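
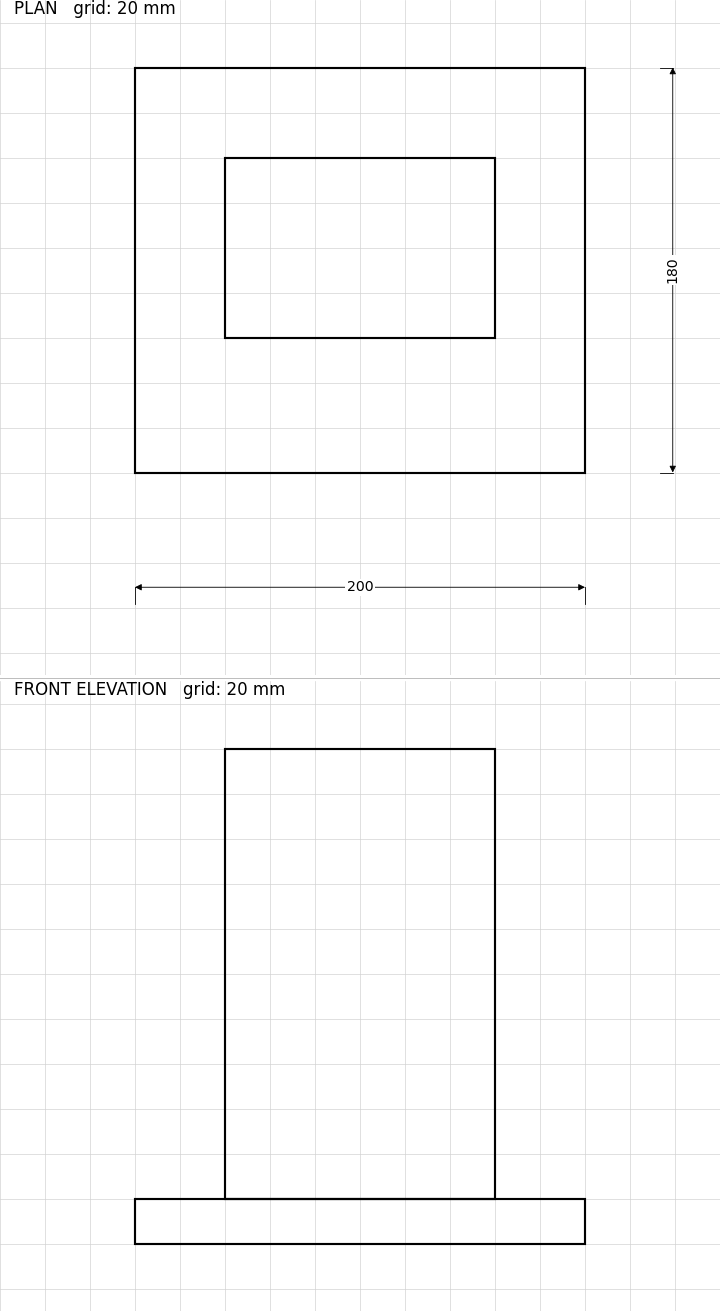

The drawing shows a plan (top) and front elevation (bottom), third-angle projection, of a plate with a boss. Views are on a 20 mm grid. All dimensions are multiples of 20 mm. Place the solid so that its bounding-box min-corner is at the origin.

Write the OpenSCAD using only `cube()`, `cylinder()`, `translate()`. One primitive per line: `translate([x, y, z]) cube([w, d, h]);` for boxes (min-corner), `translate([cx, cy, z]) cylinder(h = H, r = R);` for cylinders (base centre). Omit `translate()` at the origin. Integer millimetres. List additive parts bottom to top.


cube([200, 180, 20]);
translate([40, 60, 20]) cube([120, 80, 200]);


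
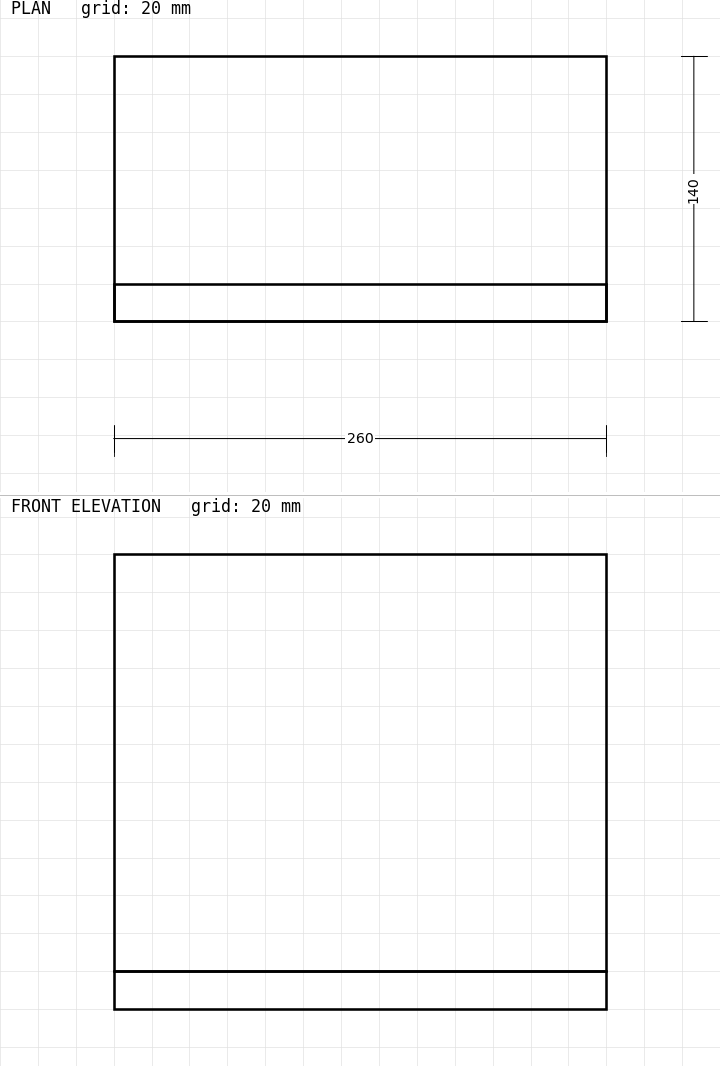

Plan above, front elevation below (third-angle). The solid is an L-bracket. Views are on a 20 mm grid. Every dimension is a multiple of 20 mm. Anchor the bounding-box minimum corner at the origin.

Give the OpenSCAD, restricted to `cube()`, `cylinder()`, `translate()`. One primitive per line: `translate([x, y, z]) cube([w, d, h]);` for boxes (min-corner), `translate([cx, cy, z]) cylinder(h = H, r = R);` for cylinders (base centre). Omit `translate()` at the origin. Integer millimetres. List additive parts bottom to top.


cube([260, 140, 20]);
translate([0, 0, 20]) cube([260, 20, 220]);


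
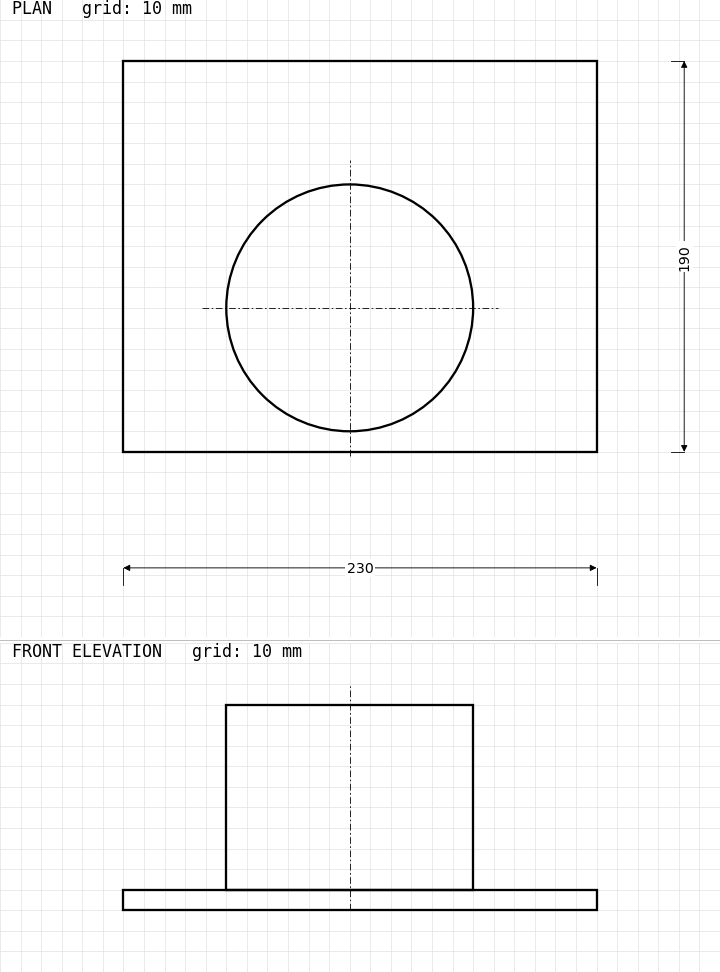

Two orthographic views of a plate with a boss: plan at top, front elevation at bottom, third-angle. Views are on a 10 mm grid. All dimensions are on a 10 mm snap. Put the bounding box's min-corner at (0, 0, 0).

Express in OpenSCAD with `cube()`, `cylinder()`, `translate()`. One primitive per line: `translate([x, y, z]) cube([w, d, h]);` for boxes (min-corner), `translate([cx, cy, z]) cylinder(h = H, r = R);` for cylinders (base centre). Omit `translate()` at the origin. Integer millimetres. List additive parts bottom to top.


cube([230, 190, 10]);
translate([110, 70, 10]) cylinder(h = 90, r = 60);


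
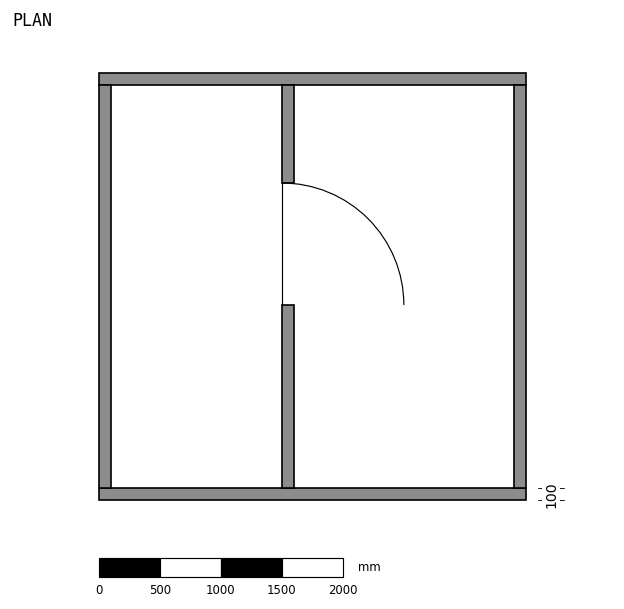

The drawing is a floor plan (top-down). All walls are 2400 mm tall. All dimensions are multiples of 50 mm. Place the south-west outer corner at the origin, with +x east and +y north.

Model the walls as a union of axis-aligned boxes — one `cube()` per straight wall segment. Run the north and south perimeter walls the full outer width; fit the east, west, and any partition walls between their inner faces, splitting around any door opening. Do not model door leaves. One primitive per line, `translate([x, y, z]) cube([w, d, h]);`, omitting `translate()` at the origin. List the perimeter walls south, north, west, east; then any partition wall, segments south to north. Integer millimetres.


cube([3500, 100, 2400]);
translate([0, 3400, 0]) cube([3500, 100, 2400]);
translate([0, 100, 0]) cube([100, 3300, 2400]);
translate([3400, 100, 0]) cube([100, 3300, 2400]);
translate([1500, 100, 0]) cube([100, 1500, 2400]);
translate([1500, 2600, 0]) cube([100, 800, 2400]);


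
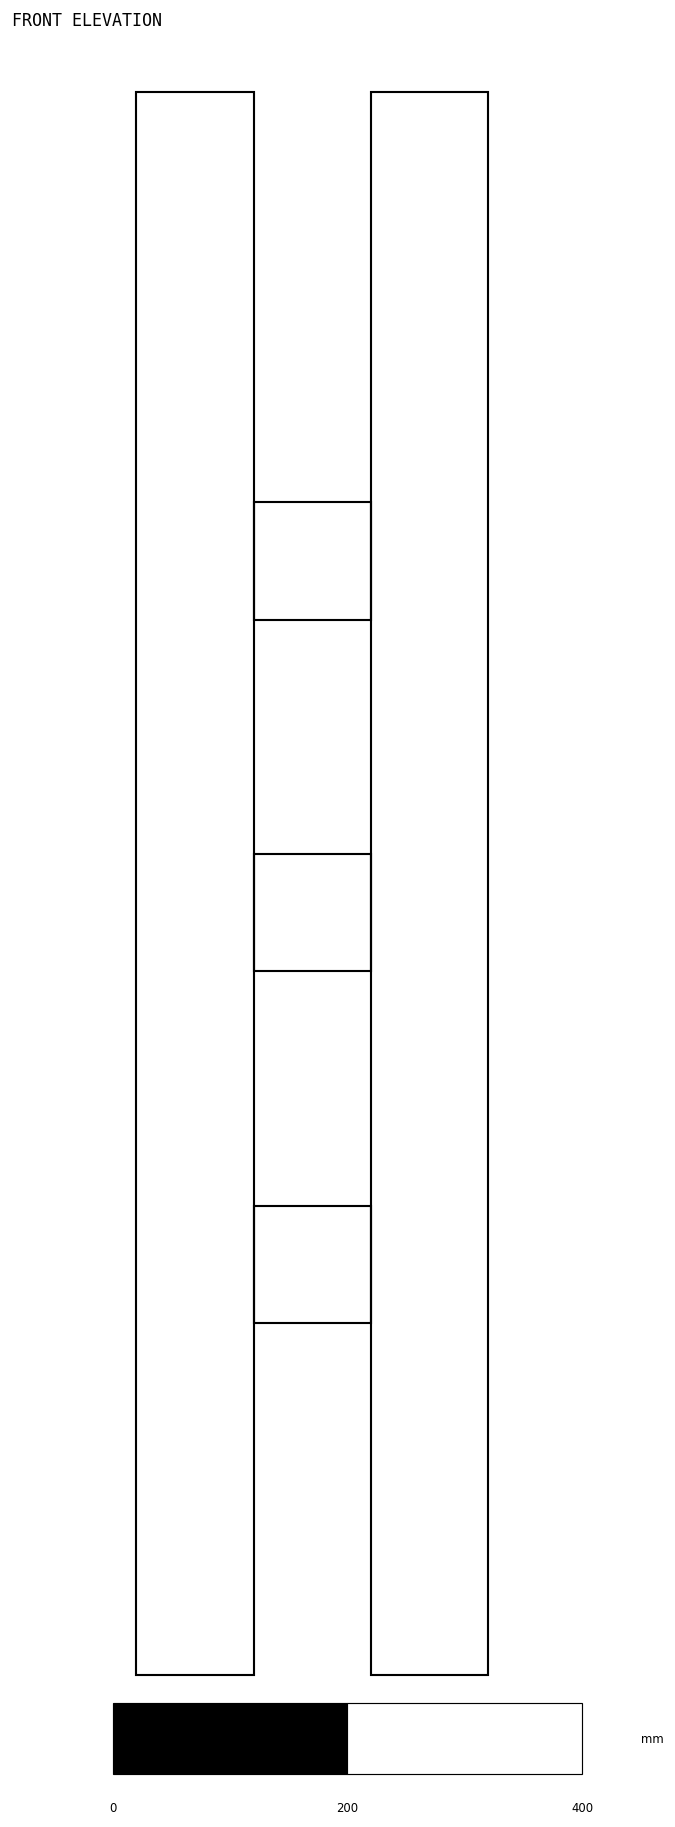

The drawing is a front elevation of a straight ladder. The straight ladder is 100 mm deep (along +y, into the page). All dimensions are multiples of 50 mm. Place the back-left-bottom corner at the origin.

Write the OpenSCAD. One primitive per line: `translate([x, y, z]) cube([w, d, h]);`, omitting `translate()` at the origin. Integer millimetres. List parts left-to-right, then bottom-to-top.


cube([100, 100, 1350]);
translate([100, 0, 300]) cube([100, 100, 100]);
translate([100, 0, 600]) cube([100, 100, 100]);
translate([100, 0, 900]) cube([100, 100, 100]);
translate([200, 0, 0]) cube([100, 100, 1350]);


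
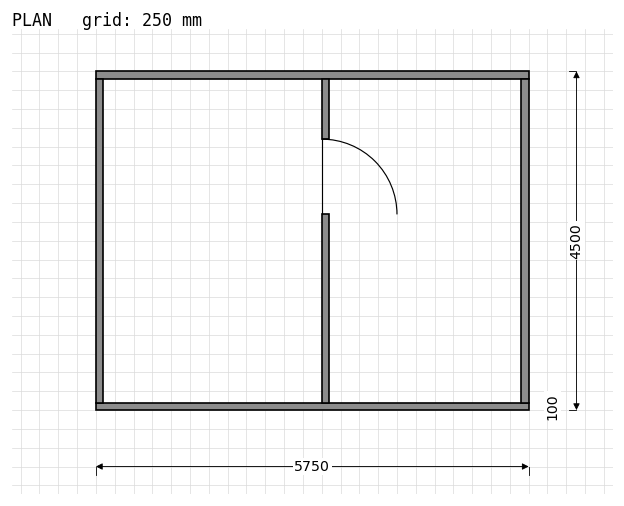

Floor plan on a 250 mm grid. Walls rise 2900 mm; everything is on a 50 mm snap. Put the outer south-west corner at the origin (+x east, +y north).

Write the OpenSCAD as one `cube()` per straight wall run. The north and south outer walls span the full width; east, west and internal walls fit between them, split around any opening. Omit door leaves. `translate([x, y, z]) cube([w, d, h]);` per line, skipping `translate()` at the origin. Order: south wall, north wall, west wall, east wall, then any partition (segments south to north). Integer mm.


cube([5750, 100, 2900]);
translate([0, 4400, 0]) cube([5750, 100, 2900]);
translate([0, 100, 0]) cube([100, 4300, 2900]);
translate([5650, 100, 0]) cube([100, 4300, 2900]);
translate([3000, 100, 0]) cube([100, 2500, 2900]);
translate([3000, 3600, 0]) cube([100, 800, 2900]);


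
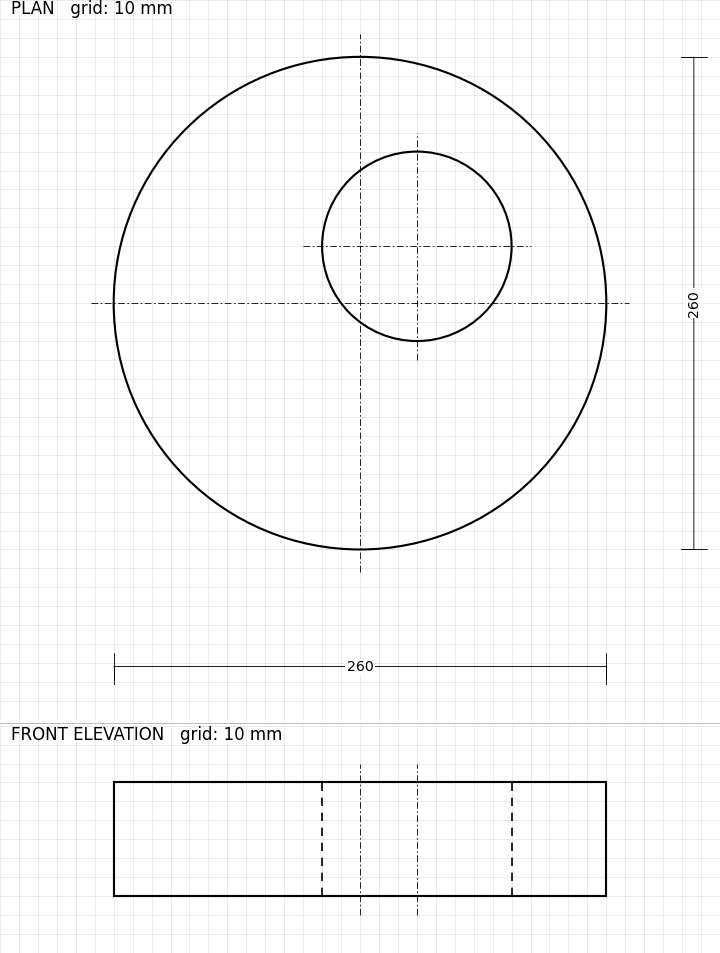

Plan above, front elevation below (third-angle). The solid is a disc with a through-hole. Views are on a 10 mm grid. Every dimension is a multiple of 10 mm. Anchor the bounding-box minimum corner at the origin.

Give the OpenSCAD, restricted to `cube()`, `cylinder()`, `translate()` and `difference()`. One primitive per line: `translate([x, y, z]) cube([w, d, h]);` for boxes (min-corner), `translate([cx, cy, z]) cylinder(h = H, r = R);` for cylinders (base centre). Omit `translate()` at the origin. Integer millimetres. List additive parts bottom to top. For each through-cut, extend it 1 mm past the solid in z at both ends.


difference() {
  translate([130, 130, 0]) cylinder(h = 60, r = 130);
  translate([160, 160, -1]) cylinder(h = 62, r = 50);
}


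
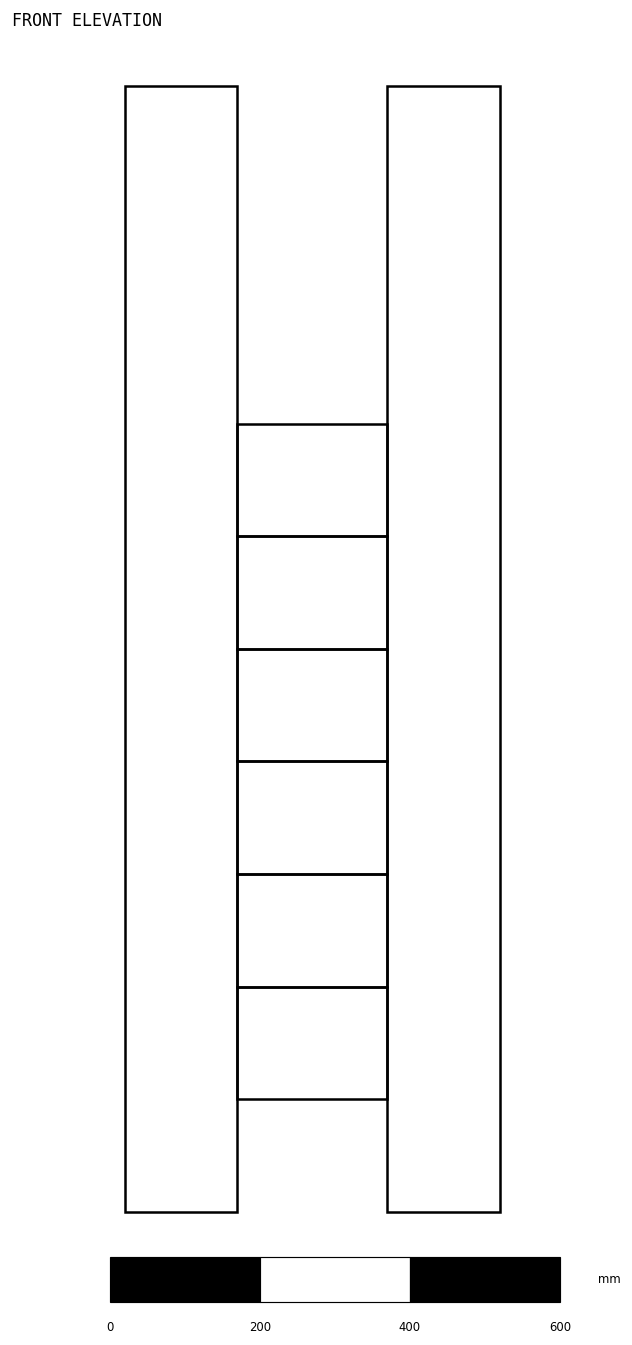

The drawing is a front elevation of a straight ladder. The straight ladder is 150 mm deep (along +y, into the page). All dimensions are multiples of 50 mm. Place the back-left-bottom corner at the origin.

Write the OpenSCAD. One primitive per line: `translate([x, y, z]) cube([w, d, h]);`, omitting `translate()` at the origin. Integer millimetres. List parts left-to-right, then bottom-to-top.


cube([150, 150, 1500]);
translate([150, 0, 150]) cube([200, 150, 150]);
translate([150, 0, 300]) cube([200, 150, 150]);
translate([150, 0, 450]) cube([200, 150, 150]);
translate([150, 0, 600]) cube([200, 150, 150]);
translate([150, 0, 750]) cube([200, 150, 150]);
translate([150, 0, 900]) cube([200, 150, 150]);
translate([350, 0, 0]) cube([150, 150, 1500]);


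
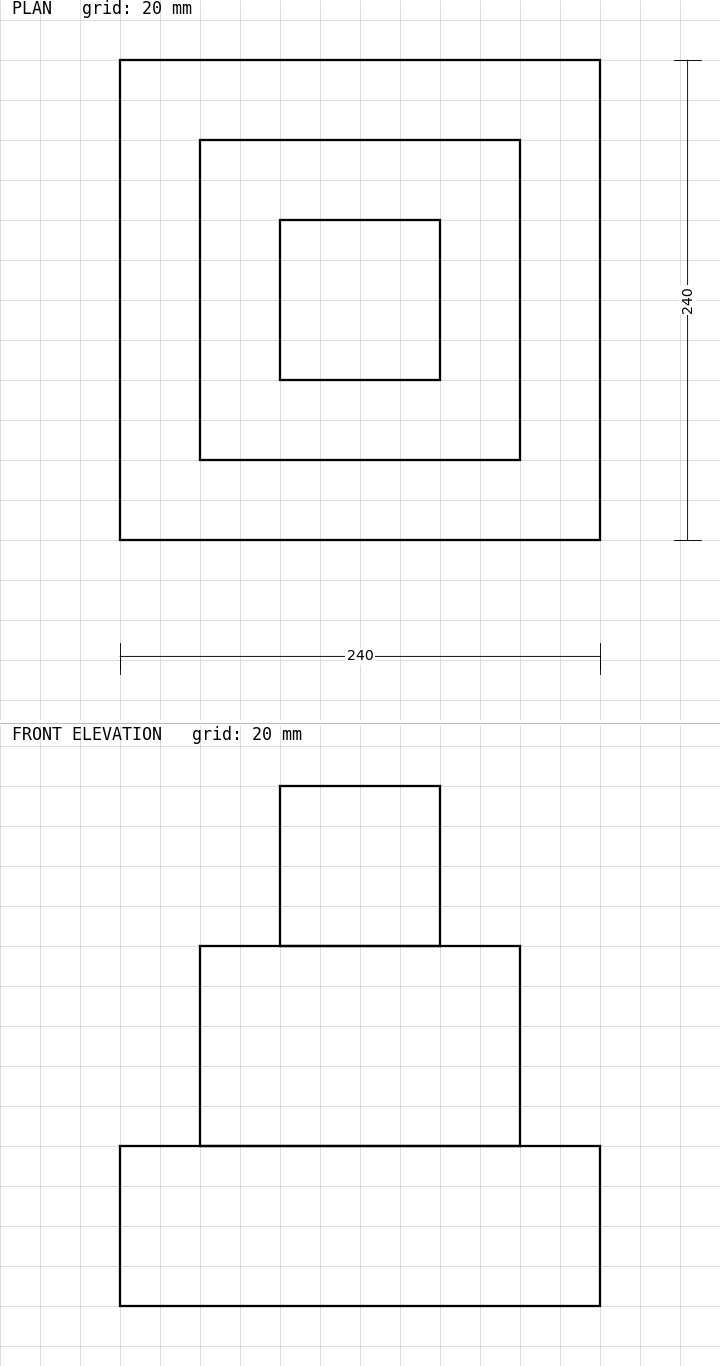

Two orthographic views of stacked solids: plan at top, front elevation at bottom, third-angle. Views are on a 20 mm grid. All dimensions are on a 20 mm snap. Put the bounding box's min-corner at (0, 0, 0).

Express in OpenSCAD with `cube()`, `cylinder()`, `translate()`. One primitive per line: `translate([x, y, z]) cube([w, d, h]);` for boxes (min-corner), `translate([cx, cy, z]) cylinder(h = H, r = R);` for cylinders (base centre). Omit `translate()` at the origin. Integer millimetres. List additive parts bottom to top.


cube([240, 240, 80]);
translate([40, 40, 80]) cube([160, 160, 100]);
translate([80, 80, 180]) cube([80, 80, 80]);


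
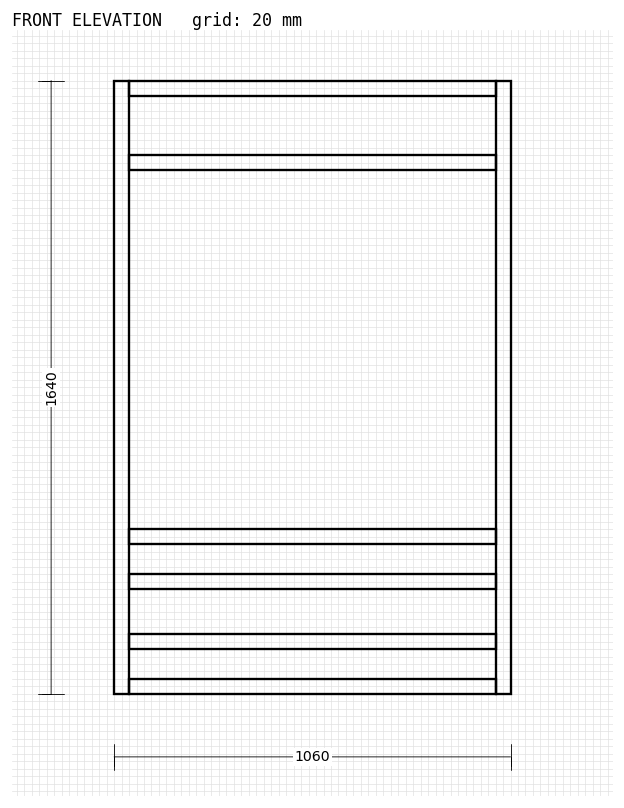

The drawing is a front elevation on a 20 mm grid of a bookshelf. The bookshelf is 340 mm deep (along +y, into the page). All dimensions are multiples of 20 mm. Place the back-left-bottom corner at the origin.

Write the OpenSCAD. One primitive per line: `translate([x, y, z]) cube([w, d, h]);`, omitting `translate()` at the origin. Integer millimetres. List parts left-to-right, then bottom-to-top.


cube([40, 340, 1640]);
translate([40, 0, 0]) cube([980, 340, 40]);
translate([40, 0, 120]) cube([980, 340, 40]);
translate([40, 0, 280]) cube([980, 340, 40]);
translate([40, 0, 400]) cube([980, 340, 40]);
translate([40, 0, 1400]) cube([980, 340, 40]);
translate([40, 0, 1600]) cube([980, 340, 40]);
translate([1020, 0, 0]) cube([40, 340, 1640]);


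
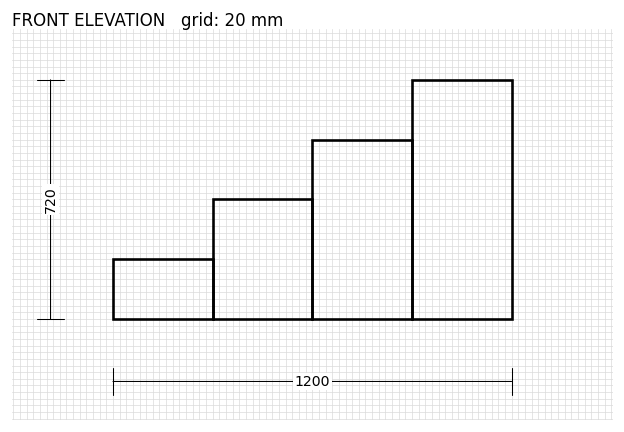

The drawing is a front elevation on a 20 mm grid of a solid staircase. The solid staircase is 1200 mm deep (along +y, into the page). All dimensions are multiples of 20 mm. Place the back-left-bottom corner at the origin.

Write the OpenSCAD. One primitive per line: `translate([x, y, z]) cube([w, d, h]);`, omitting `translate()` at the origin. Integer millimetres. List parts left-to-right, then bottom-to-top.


cube([300, 1200, 180]);
translate([300, 0, 0]) cube([300, 1200, 360]);
translate([600, 0, 0]) cube([300, 1200, 540]);
translate([900, 0, 0]) cube([300, 1200, 720]);


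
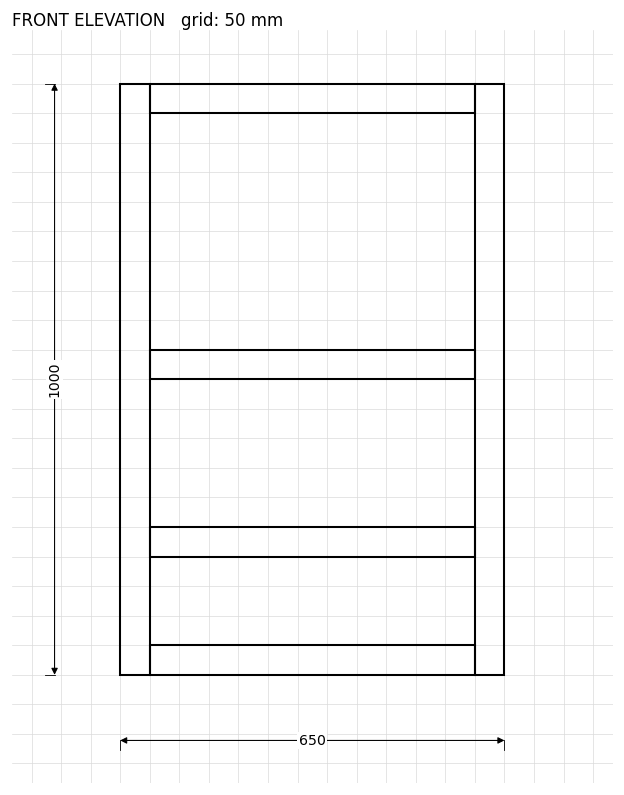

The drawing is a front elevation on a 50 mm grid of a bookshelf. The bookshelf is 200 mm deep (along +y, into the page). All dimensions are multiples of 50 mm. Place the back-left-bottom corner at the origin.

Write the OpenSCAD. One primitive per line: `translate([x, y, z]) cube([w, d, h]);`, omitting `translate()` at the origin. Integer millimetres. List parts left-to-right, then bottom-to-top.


cube([50, 200, 1000]);
translate([50, 0, 0]) cube([550, 200, 50]);
translate([50, 0, 200]) cube([550, 200, 50]);
translate([50, 0, 500]) cube([550, 200, 50]);
translate([50, 0, 950]) cube([550, 200, 50]);
translate([600, 0, 0]) cube([50, 200, 1000]);


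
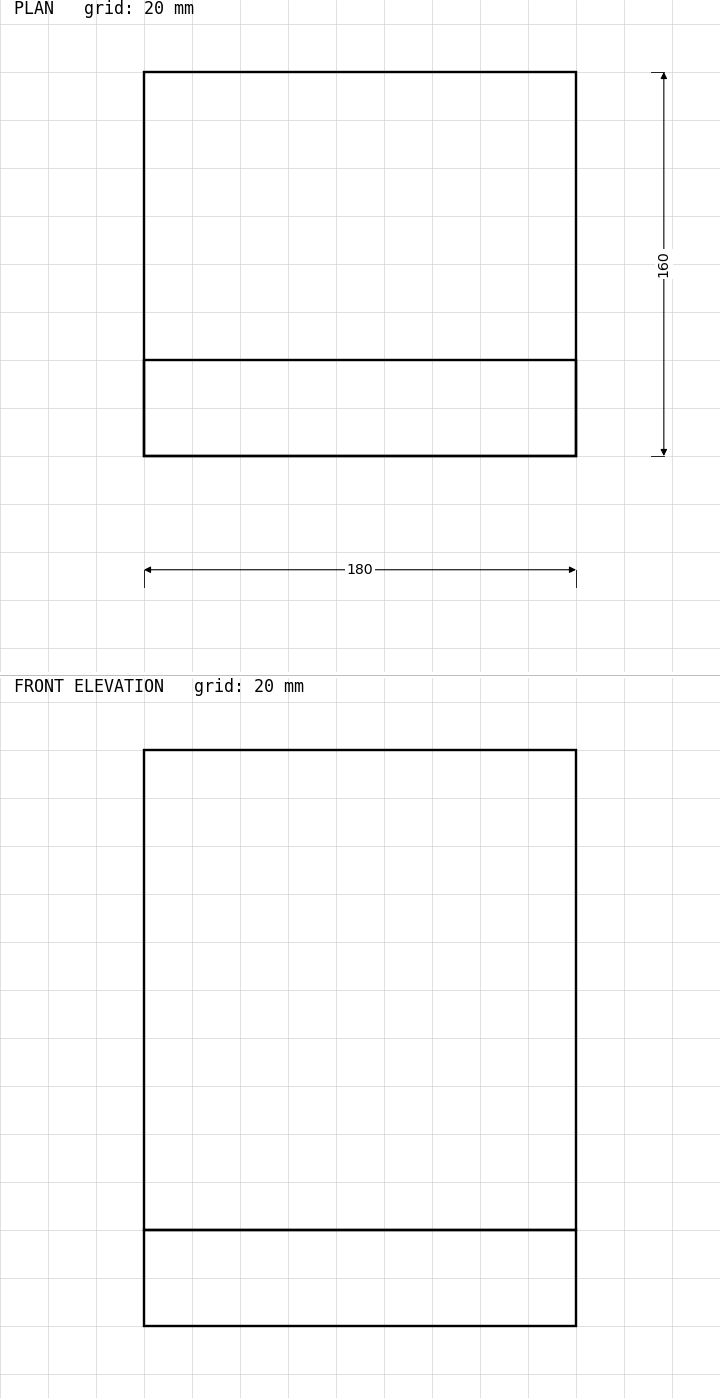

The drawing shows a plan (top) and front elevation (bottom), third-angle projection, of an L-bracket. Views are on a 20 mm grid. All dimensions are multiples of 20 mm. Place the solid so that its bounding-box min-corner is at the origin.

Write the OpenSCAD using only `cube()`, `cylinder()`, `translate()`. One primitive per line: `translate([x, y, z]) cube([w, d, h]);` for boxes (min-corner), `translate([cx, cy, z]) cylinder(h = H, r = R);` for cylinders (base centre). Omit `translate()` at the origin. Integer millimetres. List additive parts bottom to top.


cube([180, 160, 40]);
translate([0, 0, 40]) cube([180, 40, 200]);


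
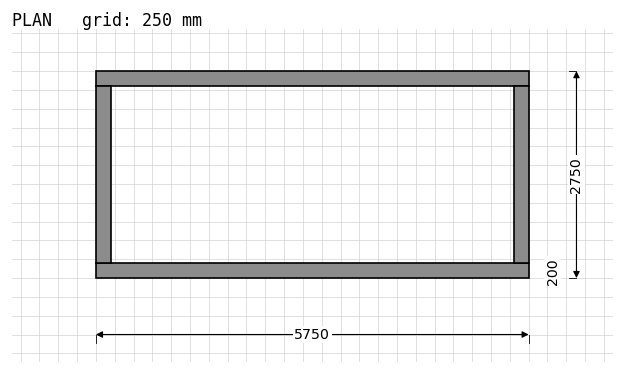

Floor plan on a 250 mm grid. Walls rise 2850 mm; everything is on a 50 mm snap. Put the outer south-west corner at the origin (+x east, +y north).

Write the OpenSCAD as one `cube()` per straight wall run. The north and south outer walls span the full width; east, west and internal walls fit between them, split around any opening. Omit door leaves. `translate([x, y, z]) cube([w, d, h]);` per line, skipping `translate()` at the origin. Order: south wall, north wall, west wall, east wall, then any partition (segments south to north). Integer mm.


cube([5750, 200, 2850]);
translate([0, 2550, 0]) cube([5750, 200, 2850]);
translate([0, 200, 0]) cube([200, 2350, 2850]);
translate([5550, 200, 0]) cube([200, 2350, 2850]);


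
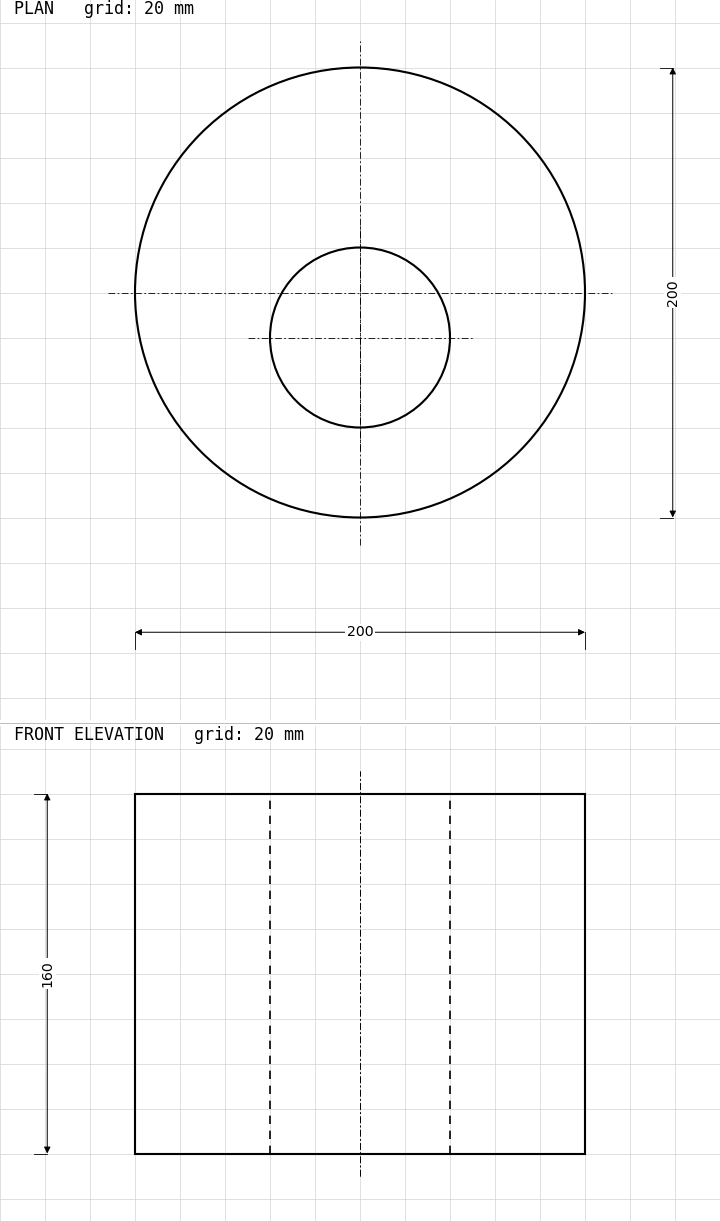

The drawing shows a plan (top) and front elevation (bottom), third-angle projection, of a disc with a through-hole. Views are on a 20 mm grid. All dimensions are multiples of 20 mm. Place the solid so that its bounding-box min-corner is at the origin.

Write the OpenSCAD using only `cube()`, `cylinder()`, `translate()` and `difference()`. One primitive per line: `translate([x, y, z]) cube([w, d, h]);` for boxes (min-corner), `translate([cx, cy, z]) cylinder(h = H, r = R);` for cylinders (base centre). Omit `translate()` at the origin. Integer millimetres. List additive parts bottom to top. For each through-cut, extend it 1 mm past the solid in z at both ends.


difference() {
  translate([100, 100, 0]) cylinder(h = 160, r = 100);
  translate([100, 80, -1]) cylinder(h = 162, r = 40);
}


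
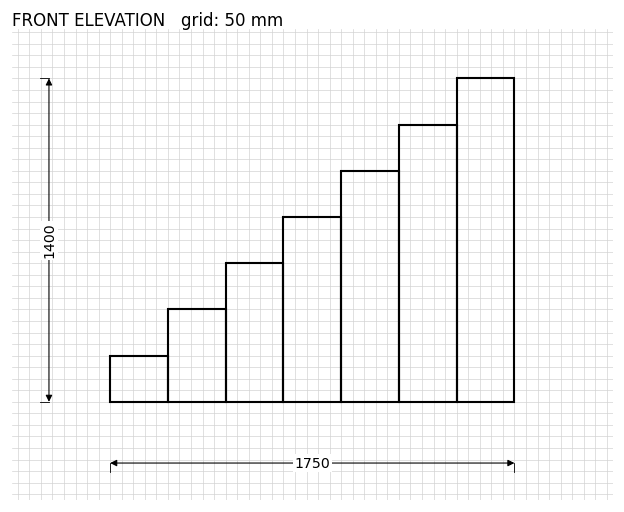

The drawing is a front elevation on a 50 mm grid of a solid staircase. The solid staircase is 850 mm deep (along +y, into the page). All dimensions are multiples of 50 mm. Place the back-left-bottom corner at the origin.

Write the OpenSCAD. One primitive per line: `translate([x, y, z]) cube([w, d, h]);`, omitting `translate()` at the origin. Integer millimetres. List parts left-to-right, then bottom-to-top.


cube([250, 850, 200]);
translate([250, 0, 0]) cube([250, 850, 400]);
translate([500, 0, 0]) cube([250, 850, 600]);
translate([750, 0, 0]) cube([250, 850, 800]);
translate([1000, 0, 0]) cube([250, 850, 1000]);
translate([1250, 0, 0]) cube([250, 850, 1200]);
translate([1500, 0, 0]) cube([250, 850, 1400]);


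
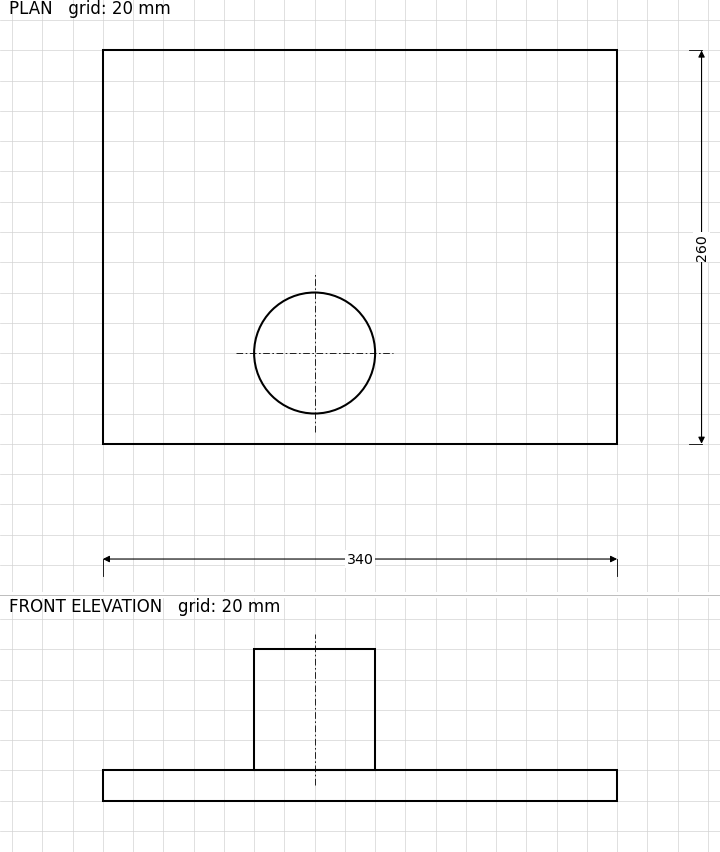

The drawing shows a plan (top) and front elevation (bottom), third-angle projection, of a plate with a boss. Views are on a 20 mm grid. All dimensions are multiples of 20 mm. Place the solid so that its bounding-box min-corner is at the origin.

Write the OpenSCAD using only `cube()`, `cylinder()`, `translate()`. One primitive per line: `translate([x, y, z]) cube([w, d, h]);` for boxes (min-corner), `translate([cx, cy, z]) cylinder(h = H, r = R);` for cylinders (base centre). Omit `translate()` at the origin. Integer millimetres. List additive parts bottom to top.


cube([340, 260, 20]);
translate([140, 60, 20]) cylinder(h = 80, r = 40);


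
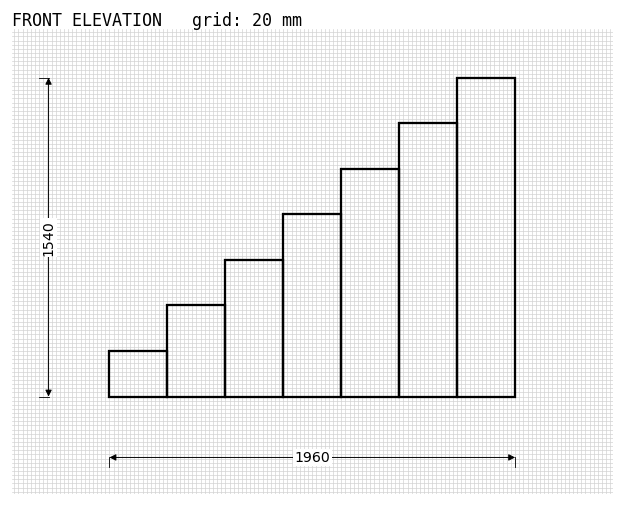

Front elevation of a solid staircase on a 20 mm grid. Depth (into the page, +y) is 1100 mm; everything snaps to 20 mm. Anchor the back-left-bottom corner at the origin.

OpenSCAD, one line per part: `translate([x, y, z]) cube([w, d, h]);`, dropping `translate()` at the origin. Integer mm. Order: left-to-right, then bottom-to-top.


cube([280, 1100, 220]);
translate([280, 0, 0]) cube([280, 1100, 440]);
translate([560, 0, 0]) cube([280, 1100, 660]);
translate([840, 0, 0]) cube([280, 1100, 880]);
translate([1120, 0, 0]) cube([280, 1100, 1100]);
translate([1400, 0, 0]) cube([280, 1100, 1320]);
translate([1680, 0, 0]) cube([280, 1100, 1540]);


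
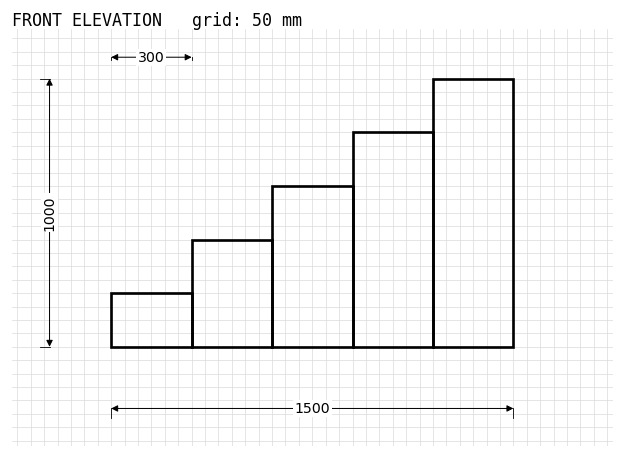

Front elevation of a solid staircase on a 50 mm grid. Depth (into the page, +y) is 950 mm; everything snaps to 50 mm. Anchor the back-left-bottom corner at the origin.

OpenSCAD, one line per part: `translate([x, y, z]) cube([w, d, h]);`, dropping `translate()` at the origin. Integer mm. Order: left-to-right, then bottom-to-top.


cube([300, 950, 200]);
translate([300, 0, 0]) cube([300, 950, 400]);
translate([600, 0, 0]) cube([300, 950, 600]);
translate([900, 0, 0]) cube([300, 950, 800]);
translate([1200, 0, 0]) cube([300, 950, 1000]);


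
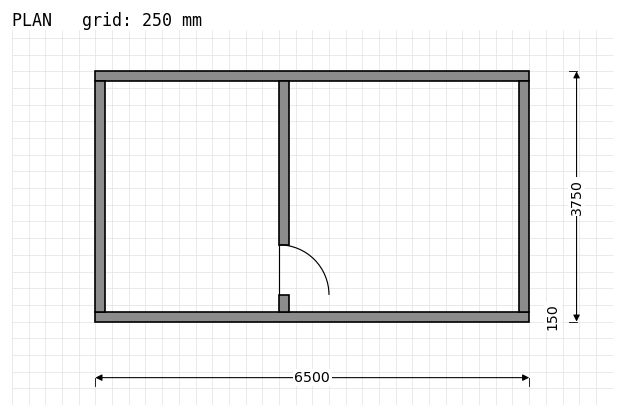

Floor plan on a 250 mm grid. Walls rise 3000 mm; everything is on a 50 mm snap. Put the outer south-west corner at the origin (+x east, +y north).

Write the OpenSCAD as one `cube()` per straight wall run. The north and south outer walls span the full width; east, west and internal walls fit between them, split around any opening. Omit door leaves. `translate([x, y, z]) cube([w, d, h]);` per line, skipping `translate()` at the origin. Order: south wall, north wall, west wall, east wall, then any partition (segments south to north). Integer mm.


cube([6500, 150, 3000]);
translate([0, 3600, 0]) cube([6500, 150, 3000]);
translate([0, 150, 0]) cube([150, 3450, 3000]);
translate([6350, 150, 0]) cube([150, 3450, 3000]);
translate([2750, 150, 0]) cube([150, 250, 3000]);
translate([2750, 1150, 0]) cube([150, 2450, 3000]);


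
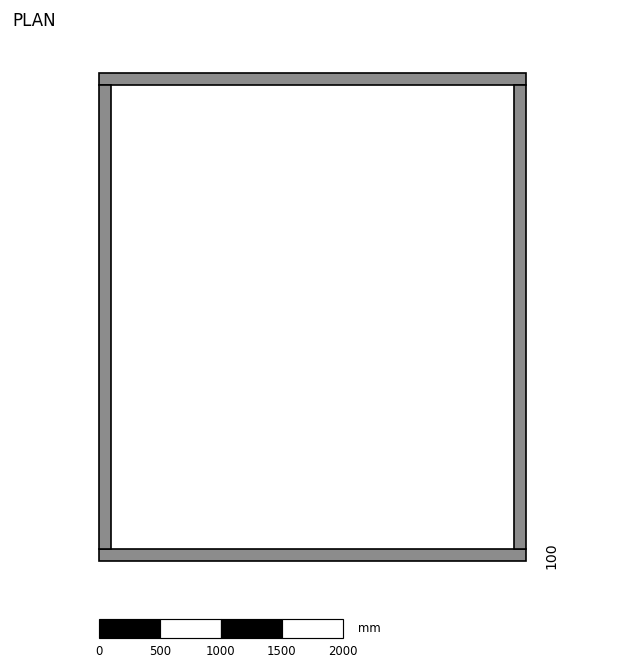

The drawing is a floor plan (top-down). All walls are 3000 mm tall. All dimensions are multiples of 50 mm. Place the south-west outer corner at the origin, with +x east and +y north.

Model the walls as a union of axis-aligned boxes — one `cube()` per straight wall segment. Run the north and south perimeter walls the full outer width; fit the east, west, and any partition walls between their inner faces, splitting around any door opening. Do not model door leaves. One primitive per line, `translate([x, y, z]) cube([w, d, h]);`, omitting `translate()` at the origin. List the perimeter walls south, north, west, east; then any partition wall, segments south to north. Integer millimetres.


cube([3500, 100, 3000]);
translate([0, 3900, 0]) cube([3500, 100, 3000]);
translate([0, 100, 0]) cube([100, 3800, 3000]);
translate([3400, 100, 0]) cube([100, 3800, 3000]);


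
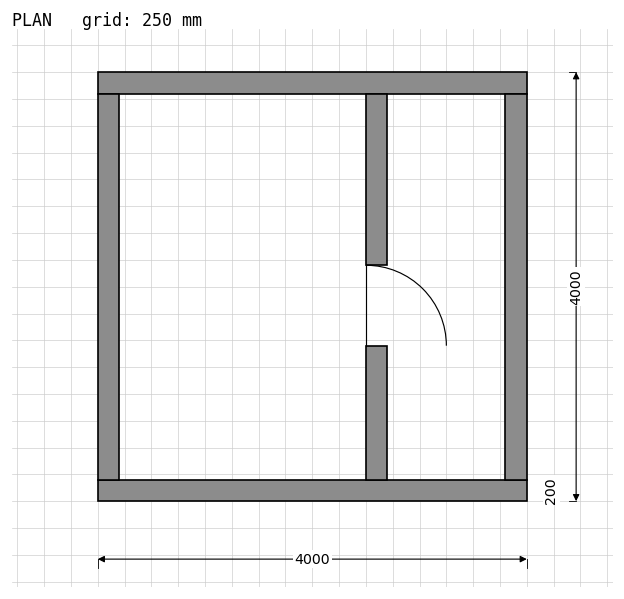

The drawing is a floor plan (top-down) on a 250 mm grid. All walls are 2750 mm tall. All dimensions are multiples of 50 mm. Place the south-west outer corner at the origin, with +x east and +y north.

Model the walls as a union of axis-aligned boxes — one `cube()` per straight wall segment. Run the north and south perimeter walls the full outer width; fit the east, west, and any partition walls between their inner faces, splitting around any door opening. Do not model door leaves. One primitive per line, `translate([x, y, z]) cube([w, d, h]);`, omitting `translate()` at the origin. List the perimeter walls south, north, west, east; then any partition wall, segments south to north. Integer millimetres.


cube([4000, 200, 2750]);
translate([0, 3800, 0]) cube([4000, 200, 2750]);
translate([0, 200, 0]) cube([200, 3600, 2750]);
translate([3800, 200, 0]) cube([200, 3600, 2750]);
translate([2500, 200, 0]) cube([200, 1250, 2750]);
translate([2500, 2200, 0]) cube([200, 1600, 2750]);


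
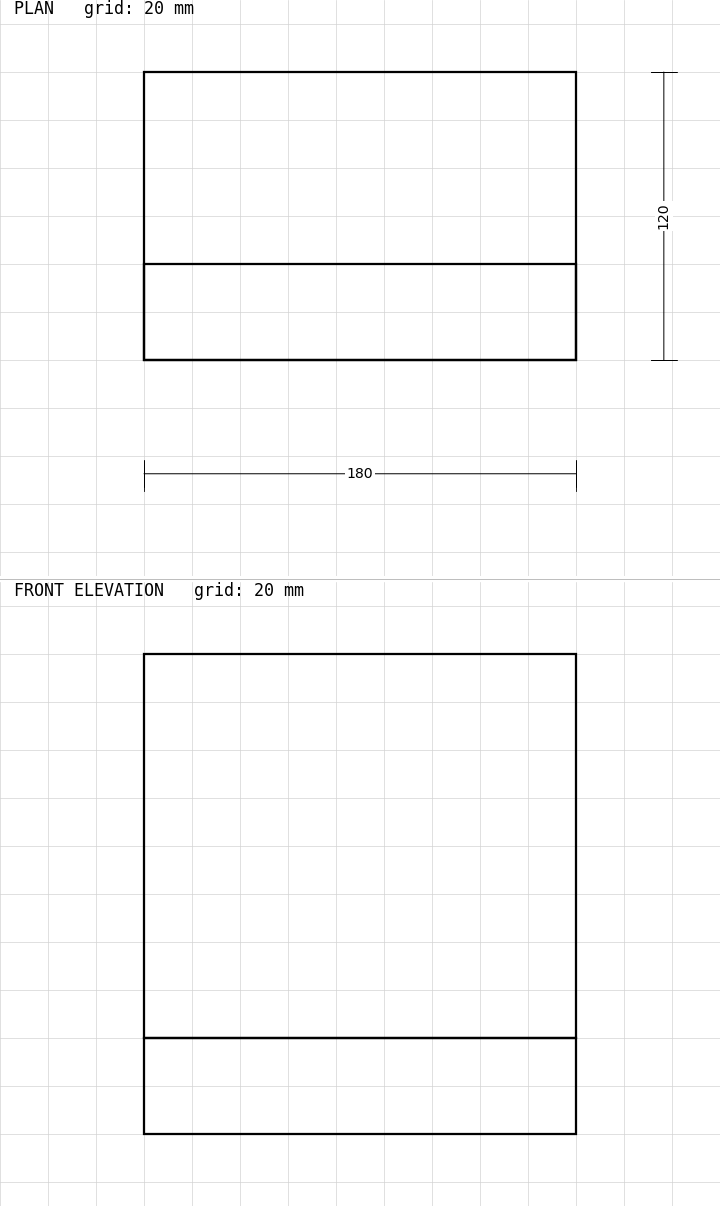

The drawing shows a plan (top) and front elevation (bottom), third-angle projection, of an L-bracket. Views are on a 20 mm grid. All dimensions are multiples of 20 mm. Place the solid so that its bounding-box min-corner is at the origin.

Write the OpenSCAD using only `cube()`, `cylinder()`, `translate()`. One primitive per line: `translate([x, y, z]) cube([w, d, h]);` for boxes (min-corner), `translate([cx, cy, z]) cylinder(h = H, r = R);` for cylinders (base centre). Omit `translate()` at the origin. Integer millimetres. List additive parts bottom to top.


cube([180, 120, 40]);
translate([0, 0, 40]) cube([180, 40, 160]);


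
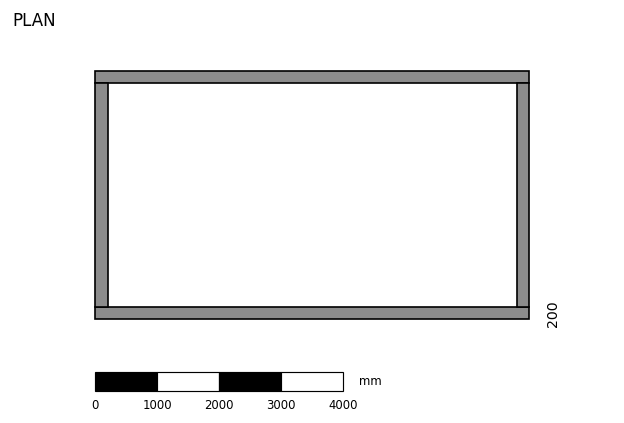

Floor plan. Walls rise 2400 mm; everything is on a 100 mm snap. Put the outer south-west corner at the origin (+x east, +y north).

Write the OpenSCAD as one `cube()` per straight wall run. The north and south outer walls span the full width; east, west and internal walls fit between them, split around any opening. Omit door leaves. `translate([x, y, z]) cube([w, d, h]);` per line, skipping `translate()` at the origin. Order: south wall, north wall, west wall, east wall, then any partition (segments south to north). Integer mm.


cube([7000, 200, 2400]);
translate([0, 3800, 0]) cube([7000, 200, 2400]);
translate([0, 200, 0]) cube([200, 3600, 2400]);
translate([6800, 200, 0]) cube([200, 3600, 2400]);


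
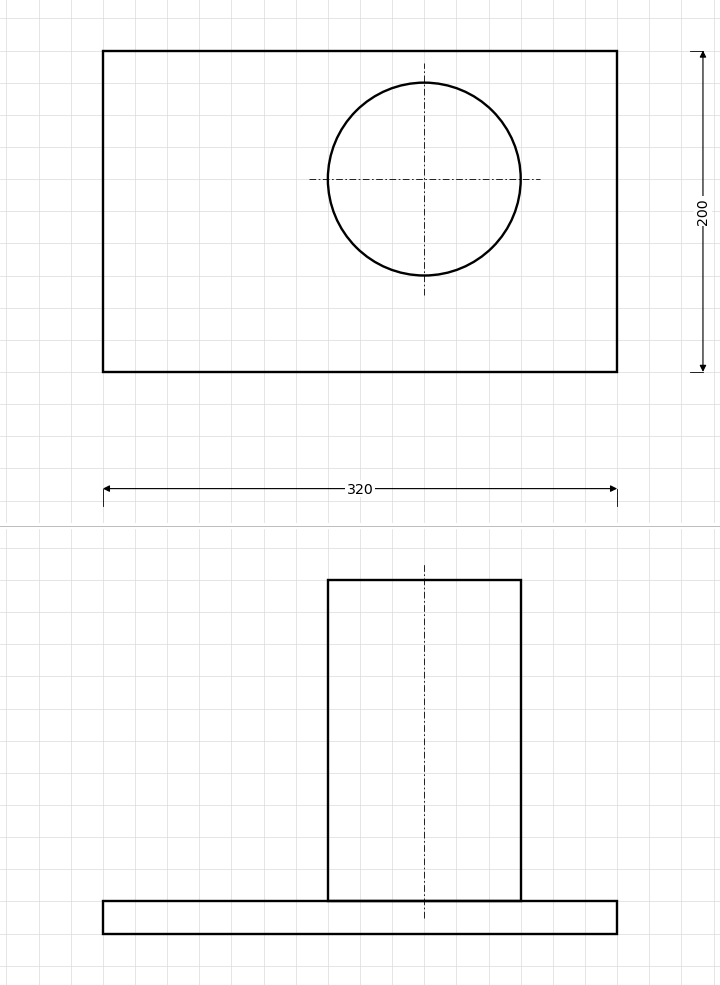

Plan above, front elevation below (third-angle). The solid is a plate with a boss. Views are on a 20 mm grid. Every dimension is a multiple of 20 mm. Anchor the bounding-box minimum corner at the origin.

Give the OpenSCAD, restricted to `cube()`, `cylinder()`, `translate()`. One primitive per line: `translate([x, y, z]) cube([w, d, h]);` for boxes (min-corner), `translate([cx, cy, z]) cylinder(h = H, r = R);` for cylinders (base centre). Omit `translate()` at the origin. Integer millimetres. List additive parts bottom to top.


cube([320, 200, 20]);
translate([200, 120, 20]) cylinder(h = 200, r = 60);


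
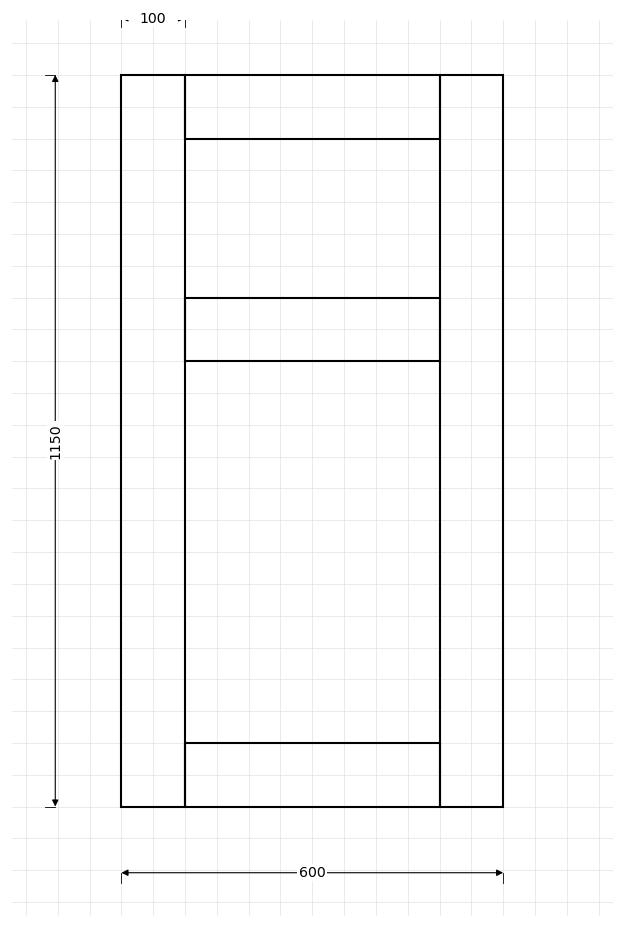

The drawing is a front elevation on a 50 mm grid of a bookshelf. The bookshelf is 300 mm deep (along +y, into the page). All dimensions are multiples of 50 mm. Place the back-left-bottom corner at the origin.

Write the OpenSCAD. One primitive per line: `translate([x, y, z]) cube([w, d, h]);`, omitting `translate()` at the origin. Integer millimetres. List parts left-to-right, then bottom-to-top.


cube([100, 300, 1150]);
translate([100, 0, 0]) cube([400, 300, 100]);
translate([100, 0, 700]) cube([400, 300, 100]);
translate([100, 0, 1050]) cube([400, 300, 100]);
translate([500, 0, 0]) cube([100, 300, 1150]);


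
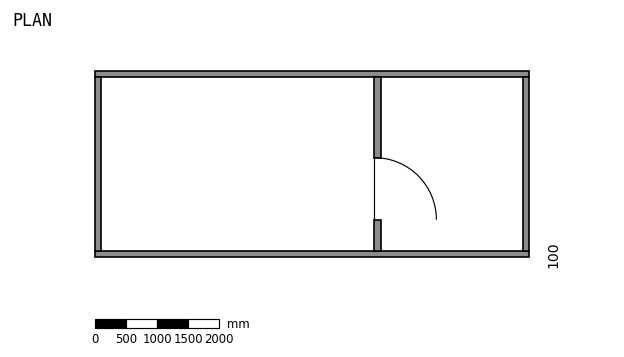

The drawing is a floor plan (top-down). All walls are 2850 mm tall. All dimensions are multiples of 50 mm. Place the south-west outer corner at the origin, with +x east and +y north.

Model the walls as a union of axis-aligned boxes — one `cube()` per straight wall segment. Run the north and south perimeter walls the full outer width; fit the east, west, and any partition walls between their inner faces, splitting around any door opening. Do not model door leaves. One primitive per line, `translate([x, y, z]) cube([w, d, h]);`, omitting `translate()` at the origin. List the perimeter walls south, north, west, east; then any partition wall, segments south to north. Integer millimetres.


cube([7000, 100, 2850]);
translate([0, 2900, 0]) cube([7000, 100, 2850]);
translate([0, 100, 0]) cube([100, 2800, 2850]);
translate([6900, 100, 0]) cube([100, 2800, 2850]);
translate([4500, 100, 0]) cube([100, 500, 2850]);
translate([4500, 1600, 0]) cube([100, 1300, 2850]);


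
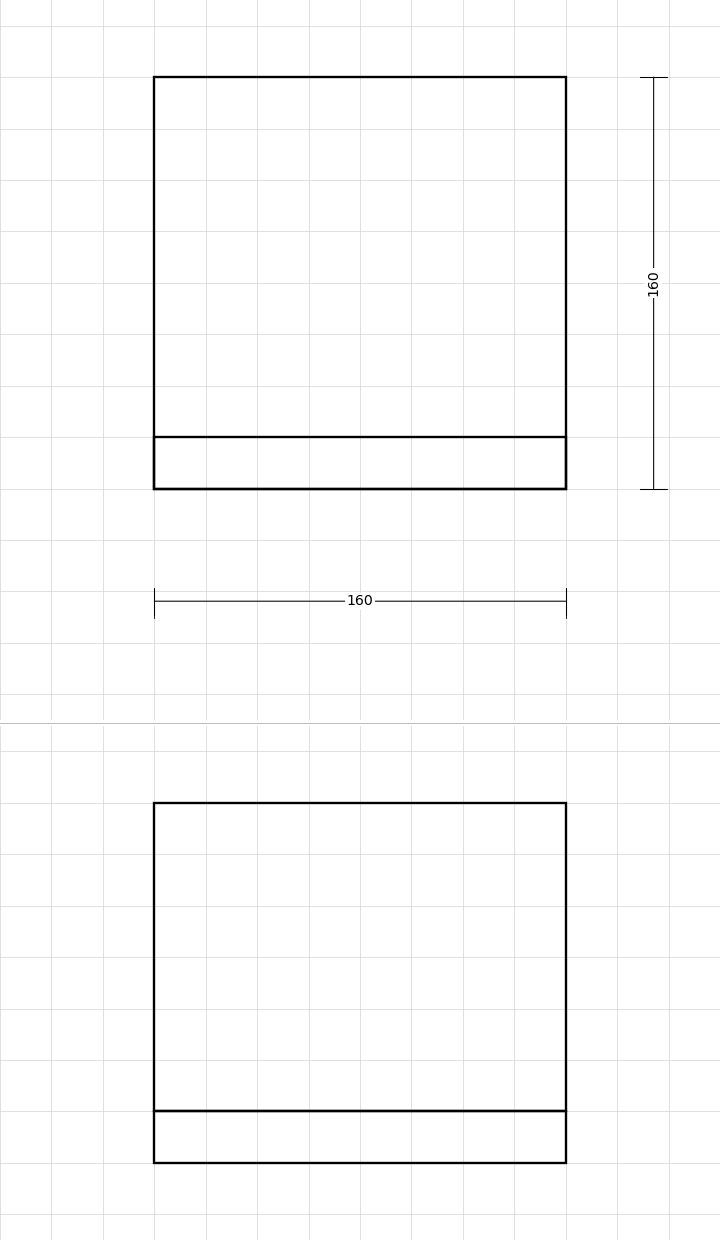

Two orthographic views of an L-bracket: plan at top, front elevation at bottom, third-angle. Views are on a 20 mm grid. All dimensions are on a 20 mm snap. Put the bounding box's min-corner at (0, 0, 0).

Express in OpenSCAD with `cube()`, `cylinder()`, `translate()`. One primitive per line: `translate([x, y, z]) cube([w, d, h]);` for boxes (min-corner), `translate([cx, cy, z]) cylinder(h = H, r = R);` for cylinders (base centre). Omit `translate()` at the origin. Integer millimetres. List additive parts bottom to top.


cube([160, 160, 20]);
translate([0, 0, 20]) cube([160, 20, 120]);


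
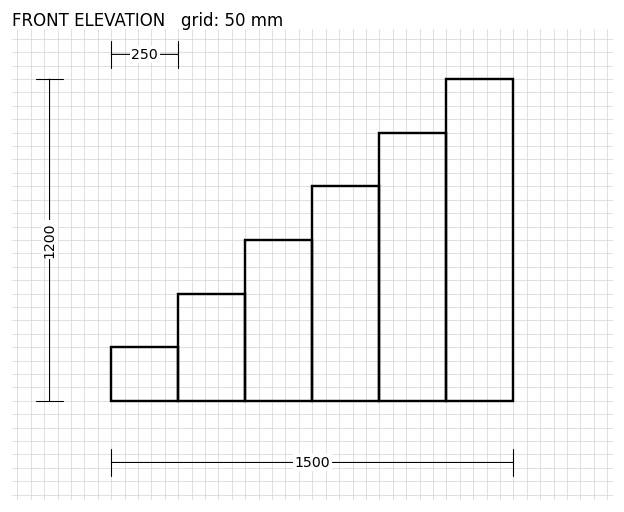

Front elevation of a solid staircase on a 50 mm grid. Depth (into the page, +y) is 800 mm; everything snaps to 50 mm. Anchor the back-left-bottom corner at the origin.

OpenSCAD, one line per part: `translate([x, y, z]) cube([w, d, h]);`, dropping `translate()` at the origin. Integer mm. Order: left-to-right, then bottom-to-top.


cube([250, 800, 200]);
translate([250, 0, 0]) cube([250, 800, 400]);
translate([500, 0, 0]) cube([250, 800, 600]);
translate([750, 0, 0]) cube([250, 800, 800]);
translate([1000, 0, 0]) cube([250, 800, 1000]);
translate([1250, 0, 0]) cube([250, 800, 1200]);


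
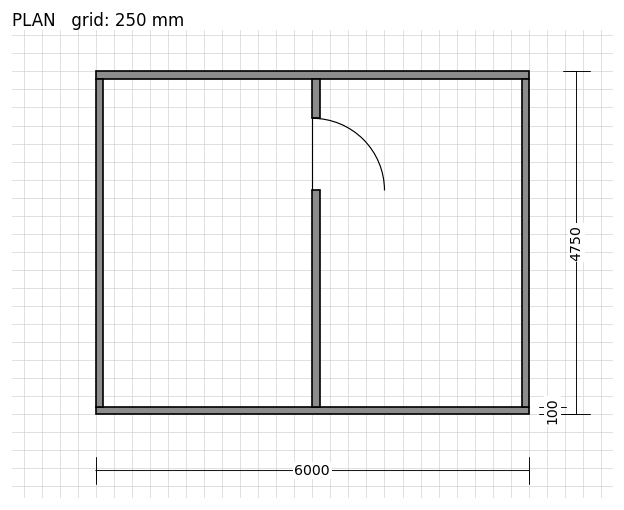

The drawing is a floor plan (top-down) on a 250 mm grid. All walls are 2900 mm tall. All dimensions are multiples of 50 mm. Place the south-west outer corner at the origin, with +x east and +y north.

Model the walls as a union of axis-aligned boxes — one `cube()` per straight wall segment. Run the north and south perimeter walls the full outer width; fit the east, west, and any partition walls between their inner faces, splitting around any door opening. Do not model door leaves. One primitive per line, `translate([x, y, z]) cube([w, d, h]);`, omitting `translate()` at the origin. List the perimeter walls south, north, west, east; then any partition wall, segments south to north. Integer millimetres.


cube([6000, 100, 2900]);
translate([0, 4650, 0]) cube([6000, 100, 2900]);
translate([0, 100, 0]) cube([100, 4550, 2900]);
translate([5900, 100, 0]) cube([100, 4550, 2900]);
translate([3000, 100, 0]) cube([100, 3000, 2900]);
translate([3000, 4100, 0]) cube([100, 550, 2900]);


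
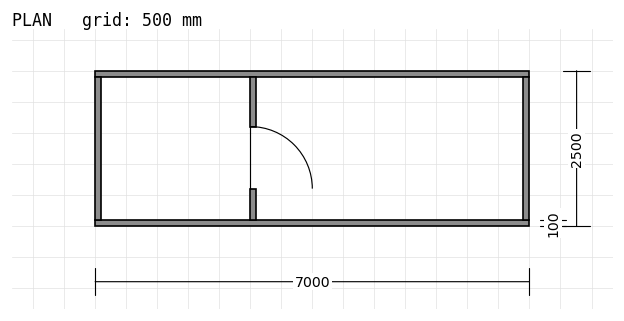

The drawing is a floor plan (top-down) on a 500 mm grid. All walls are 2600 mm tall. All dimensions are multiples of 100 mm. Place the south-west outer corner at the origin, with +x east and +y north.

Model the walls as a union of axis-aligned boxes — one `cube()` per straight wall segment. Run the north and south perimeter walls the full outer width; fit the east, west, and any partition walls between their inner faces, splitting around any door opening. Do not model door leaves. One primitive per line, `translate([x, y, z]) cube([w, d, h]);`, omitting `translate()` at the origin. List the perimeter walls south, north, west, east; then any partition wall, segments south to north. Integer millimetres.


cube([7000, 100, 2600]);
translate([0, 2400, 0]) cube([7000, 100, 2600]);
translate([0, 100, 0]) cube([100, 2300, 2600]);
translate([6900, 100, 0]) cube([100, 2300, 2600]);
translate([2500, 100, 0]) cube([100, 500, 2600]);
translate([2500, 1600, 0]) cube([100, 800, 2600]);


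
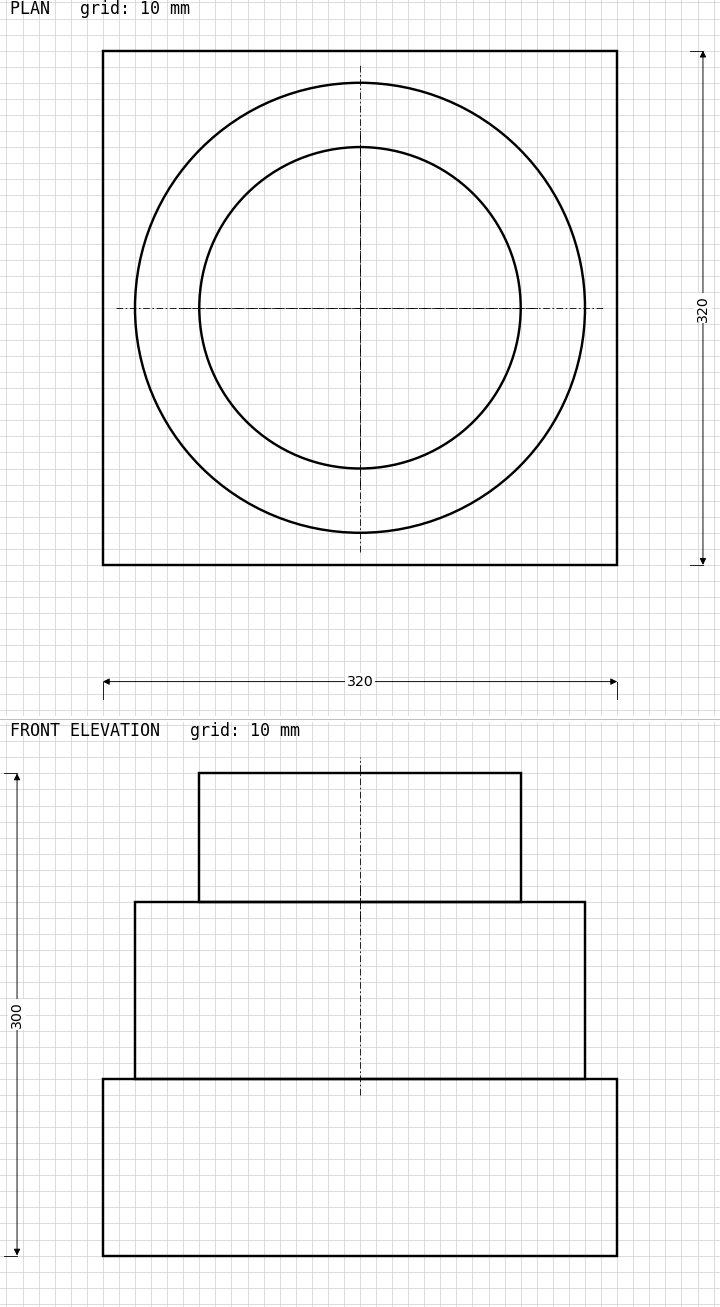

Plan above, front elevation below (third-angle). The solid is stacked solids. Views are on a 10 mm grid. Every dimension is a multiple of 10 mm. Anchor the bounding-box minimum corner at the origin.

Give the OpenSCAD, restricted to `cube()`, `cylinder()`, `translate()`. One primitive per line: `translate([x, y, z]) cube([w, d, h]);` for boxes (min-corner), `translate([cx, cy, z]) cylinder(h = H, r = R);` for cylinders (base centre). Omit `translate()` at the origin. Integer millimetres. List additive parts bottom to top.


cube([320, 320, 110]);
translate([160, 160, 110]) cylinder(h = 110, r = 140);
translate([160, 160, 220]) cylinder(h = 80, r = 100);


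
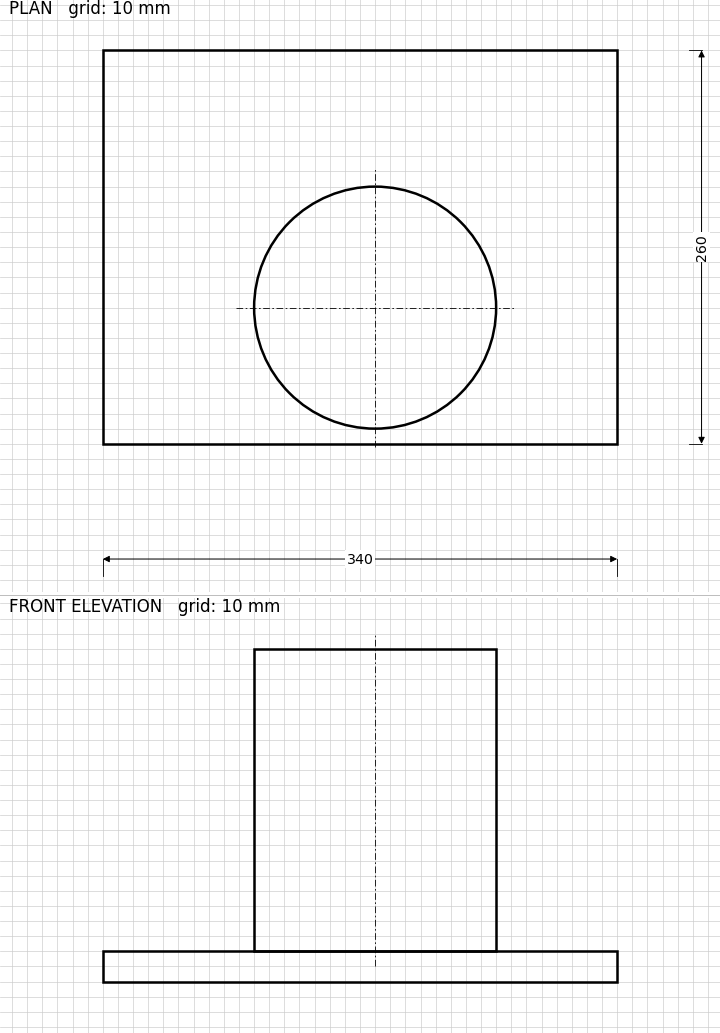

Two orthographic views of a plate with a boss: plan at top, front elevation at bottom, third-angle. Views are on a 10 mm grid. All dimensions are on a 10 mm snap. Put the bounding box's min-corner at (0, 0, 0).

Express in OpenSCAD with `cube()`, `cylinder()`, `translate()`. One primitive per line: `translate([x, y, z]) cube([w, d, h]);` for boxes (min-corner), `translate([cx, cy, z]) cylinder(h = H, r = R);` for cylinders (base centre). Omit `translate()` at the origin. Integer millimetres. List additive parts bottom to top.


cube([340, 260, 20]);
translate([180, 90, 20]) cylinder(h = 200, r = 80);


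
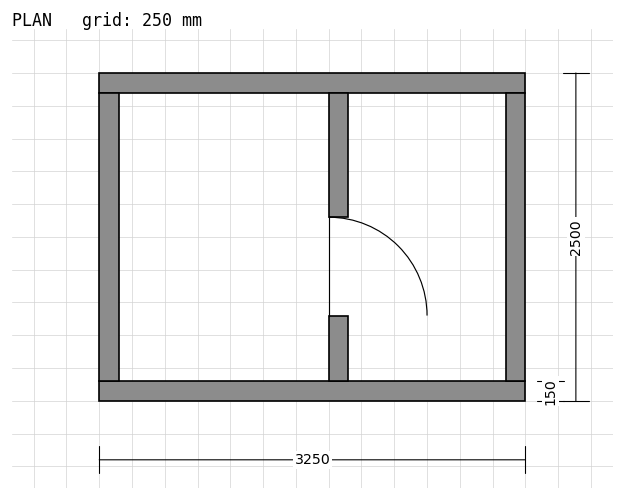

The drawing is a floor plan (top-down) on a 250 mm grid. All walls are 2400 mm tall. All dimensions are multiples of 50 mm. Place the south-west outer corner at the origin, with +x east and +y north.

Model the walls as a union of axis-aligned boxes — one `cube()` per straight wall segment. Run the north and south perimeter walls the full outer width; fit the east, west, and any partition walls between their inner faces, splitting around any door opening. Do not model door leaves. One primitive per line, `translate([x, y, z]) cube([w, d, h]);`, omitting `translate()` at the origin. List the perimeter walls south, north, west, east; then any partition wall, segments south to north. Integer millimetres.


cube([3250, 150, 2400]);
translate([0, 2350, 0]) cube([3250, 150, 2400]);
translate([0, 150, 0]) cube([150, 2200, 2400]);
translate([3100, 150, 0]) cube([150, 2200, 2400]);
translate([1750, 150, 0]) cube([150, 500, 2400]);
translate([1750, 1400, 0]) cube([150, 950, 2400]);


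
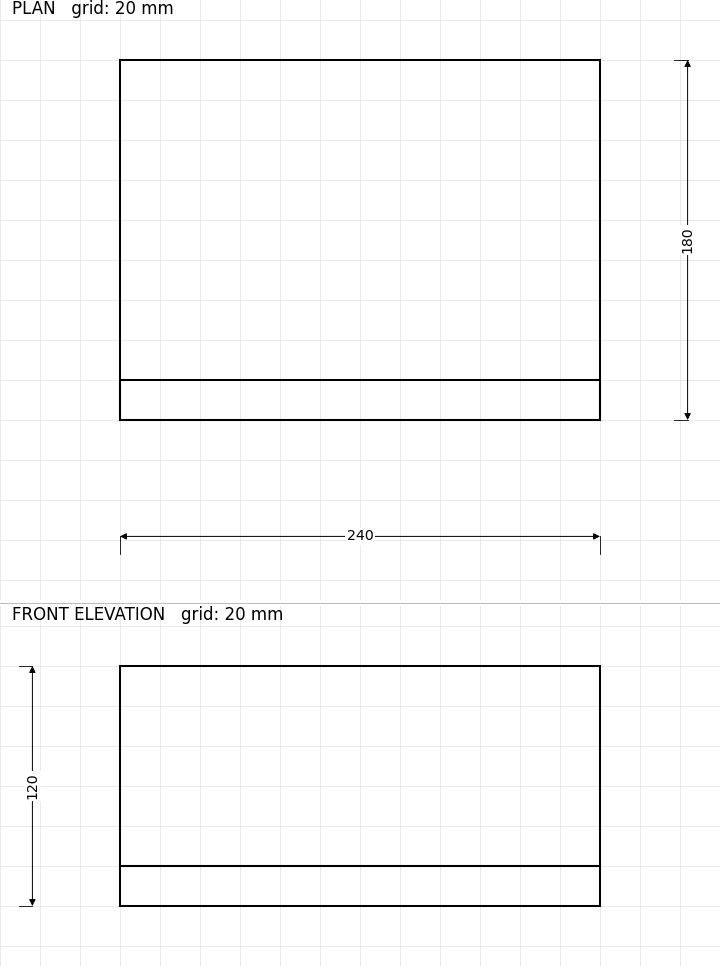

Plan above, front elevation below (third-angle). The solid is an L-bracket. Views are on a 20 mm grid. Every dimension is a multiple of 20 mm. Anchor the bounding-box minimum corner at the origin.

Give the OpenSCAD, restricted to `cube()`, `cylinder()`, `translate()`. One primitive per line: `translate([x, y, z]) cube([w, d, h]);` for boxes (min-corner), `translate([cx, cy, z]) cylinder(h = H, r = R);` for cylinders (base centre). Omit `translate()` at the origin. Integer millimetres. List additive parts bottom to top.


cube([240, 180, 20]);
translate([0, 0, 20]) cube([240, 20, 100]);


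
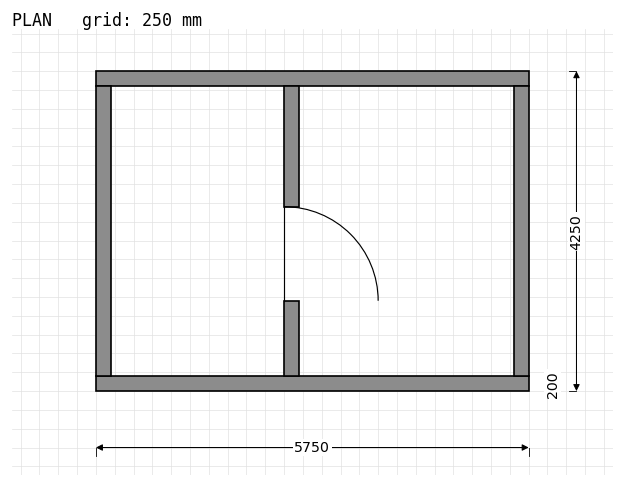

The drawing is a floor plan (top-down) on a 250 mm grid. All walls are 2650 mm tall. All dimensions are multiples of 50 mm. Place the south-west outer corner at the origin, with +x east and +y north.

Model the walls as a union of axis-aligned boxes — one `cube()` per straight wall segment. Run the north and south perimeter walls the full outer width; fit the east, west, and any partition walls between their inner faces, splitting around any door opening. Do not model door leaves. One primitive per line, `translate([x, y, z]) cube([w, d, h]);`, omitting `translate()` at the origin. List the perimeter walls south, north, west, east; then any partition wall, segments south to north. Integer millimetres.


cube([5750, 200, 2650]);
translate([0, 4050, 0]) cube([5750, 200, 2650]);
translate([0, 200, 0]) cube([200, 3850, 2650]);
translate([5550, 200, 0]) cube([200, 3850, 2650]);
translate([2500, 200, 0]) cube([200, 1000, 2650]);
translate([2500, 2450, 0]) cube([200, 1600, 2650]);


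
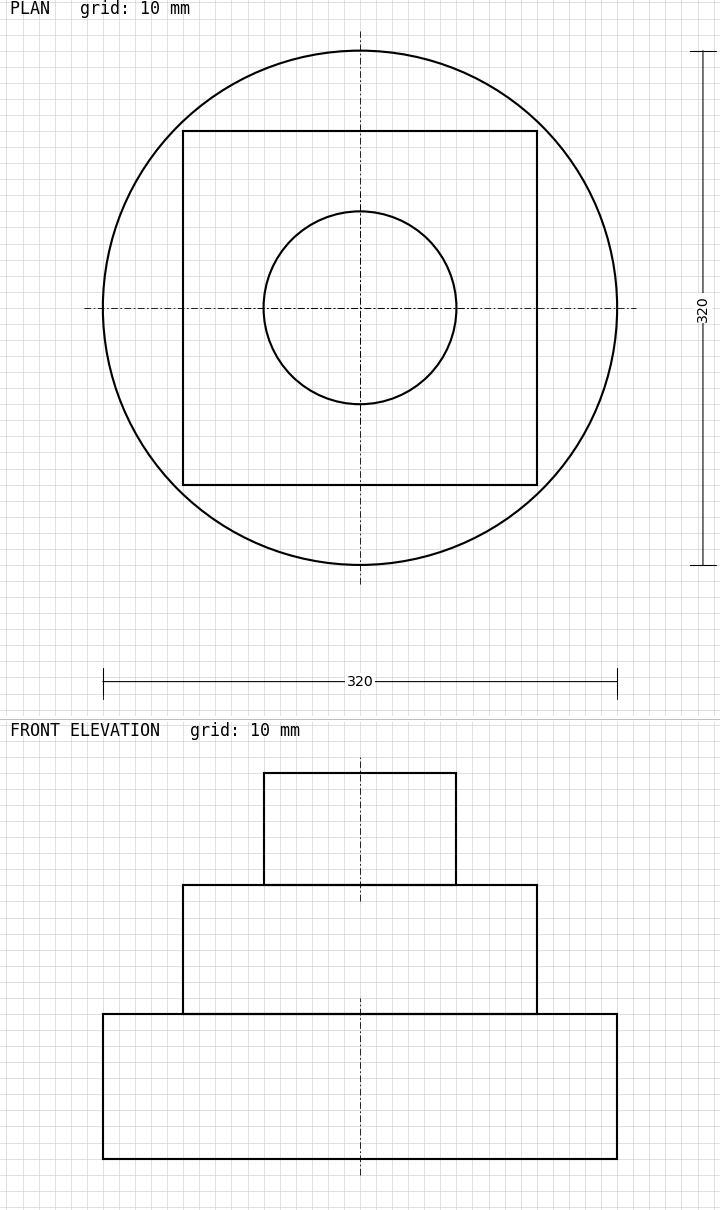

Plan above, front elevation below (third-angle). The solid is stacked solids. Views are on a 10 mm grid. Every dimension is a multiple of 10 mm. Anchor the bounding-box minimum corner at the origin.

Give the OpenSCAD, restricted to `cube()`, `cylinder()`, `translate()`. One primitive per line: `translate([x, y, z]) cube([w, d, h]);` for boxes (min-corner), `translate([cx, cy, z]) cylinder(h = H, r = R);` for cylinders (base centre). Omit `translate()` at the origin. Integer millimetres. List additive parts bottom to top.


translate([160, 160, 0]) cylinder(h = 90, r = 160);
translate([50, 50, 90]) cube([220, 220, 80]);
translate([160, 160, 170]) cylinder(h = 70, r = 60);
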